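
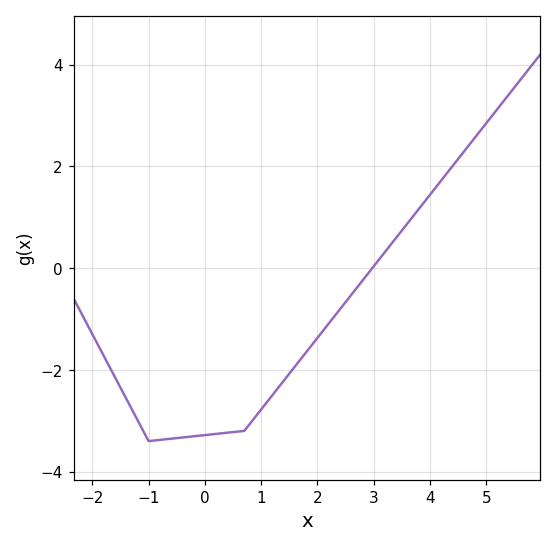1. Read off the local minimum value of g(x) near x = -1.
-3.4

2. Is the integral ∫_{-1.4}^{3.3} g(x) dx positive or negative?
negative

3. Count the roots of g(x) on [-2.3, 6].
1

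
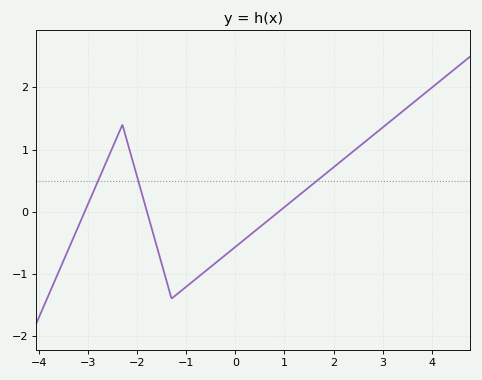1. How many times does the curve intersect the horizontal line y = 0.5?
3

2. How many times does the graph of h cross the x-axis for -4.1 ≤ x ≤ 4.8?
3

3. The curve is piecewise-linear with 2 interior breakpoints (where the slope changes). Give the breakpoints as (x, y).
(-2.3, 1.4); (-1.3, -1.4)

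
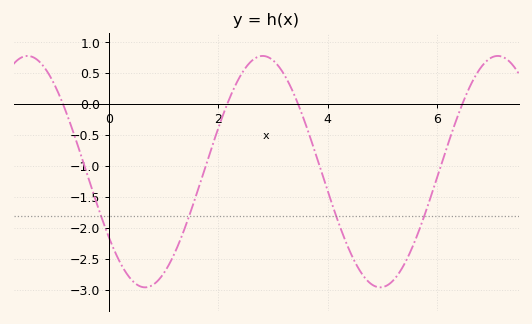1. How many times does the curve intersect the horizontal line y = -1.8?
4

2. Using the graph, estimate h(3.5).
-0.1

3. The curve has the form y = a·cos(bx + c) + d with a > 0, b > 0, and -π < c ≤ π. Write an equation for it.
y = 1.87cos(1.5x + 2.2) - 1.09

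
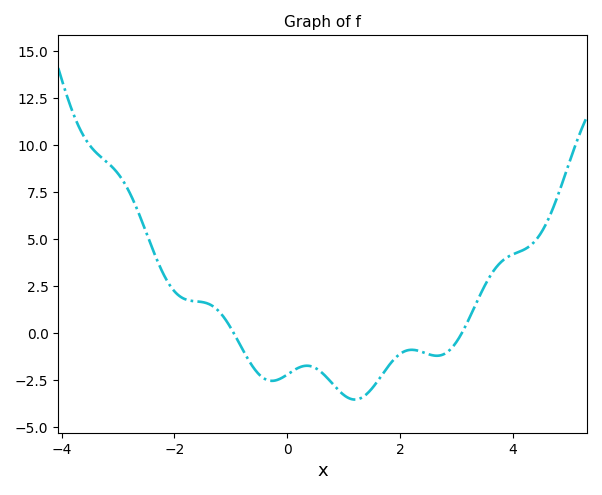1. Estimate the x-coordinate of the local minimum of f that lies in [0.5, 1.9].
1.2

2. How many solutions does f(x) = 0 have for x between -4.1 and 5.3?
2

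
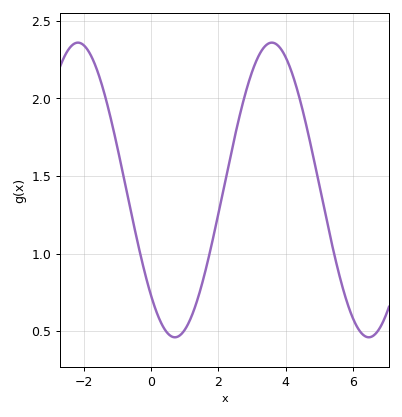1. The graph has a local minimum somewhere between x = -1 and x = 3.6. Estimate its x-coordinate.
0.8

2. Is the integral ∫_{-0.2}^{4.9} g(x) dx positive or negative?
positive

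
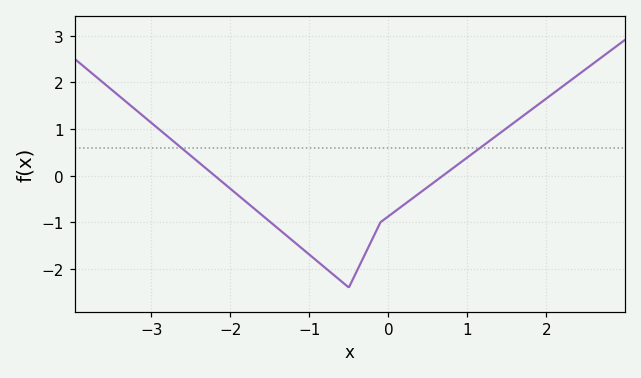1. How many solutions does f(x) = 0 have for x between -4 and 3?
2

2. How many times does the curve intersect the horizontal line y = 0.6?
2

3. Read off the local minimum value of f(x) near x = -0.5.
-2.4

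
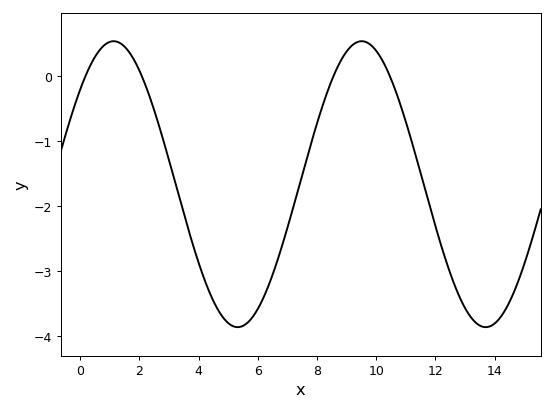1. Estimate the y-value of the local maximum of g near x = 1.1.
0.54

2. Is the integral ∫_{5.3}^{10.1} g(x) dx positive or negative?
negative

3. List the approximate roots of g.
0.179, 2.09, 8.56, 10.5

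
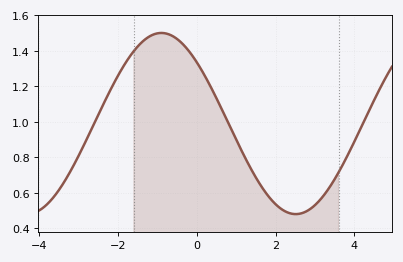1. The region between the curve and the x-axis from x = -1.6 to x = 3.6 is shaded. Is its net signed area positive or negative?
positive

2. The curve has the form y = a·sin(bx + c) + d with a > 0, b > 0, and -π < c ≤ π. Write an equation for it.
y = 0.51sin(0.92x + 2.4) + 0.99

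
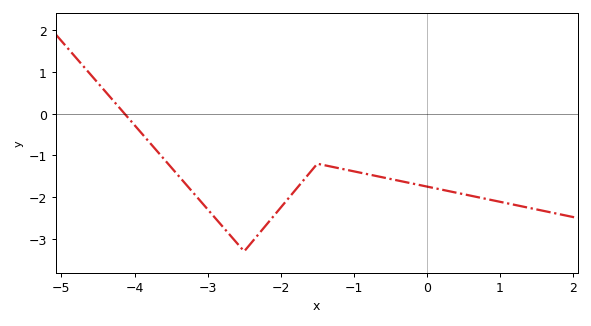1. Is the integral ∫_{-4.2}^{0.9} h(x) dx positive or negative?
negative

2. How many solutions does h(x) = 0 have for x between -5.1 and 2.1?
1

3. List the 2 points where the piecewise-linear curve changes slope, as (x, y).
(-2.5, -3.3); (-1.5, -1.2)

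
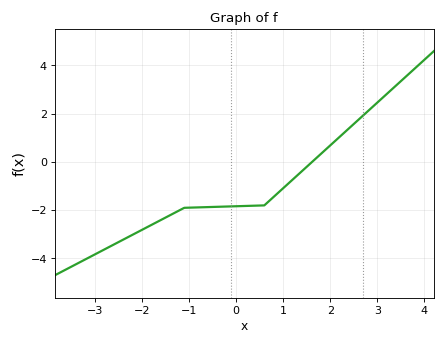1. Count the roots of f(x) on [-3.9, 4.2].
1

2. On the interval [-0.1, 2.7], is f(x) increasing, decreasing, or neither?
increasing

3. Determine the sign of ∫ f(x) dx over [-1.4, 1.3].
negative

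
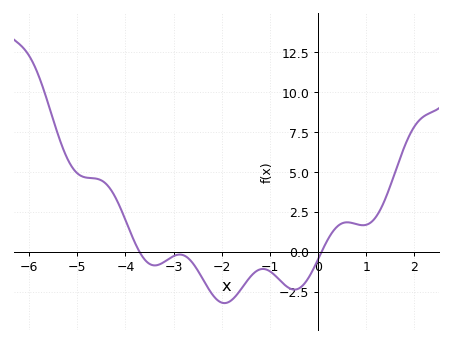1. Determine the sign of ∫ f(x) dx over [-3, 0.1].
negative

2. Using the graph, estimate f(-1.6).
-2.4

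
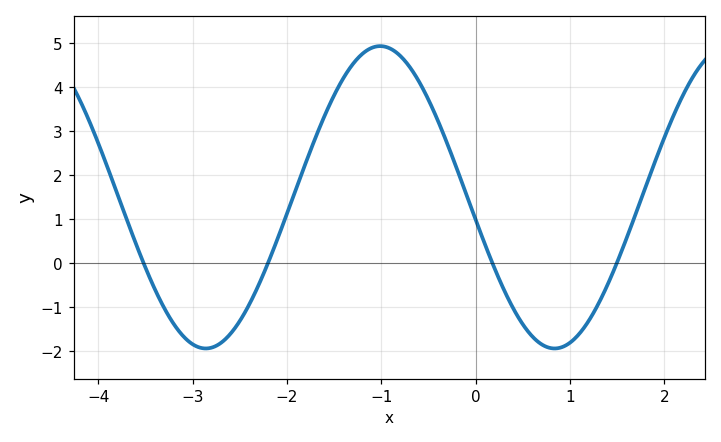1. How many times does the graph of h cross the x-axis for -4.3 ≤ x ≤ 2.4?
4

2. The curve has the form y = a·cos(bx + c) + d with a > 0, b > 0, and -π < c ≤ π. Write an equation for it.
y = 3.44cos(1.7x + 1.72) + 1.5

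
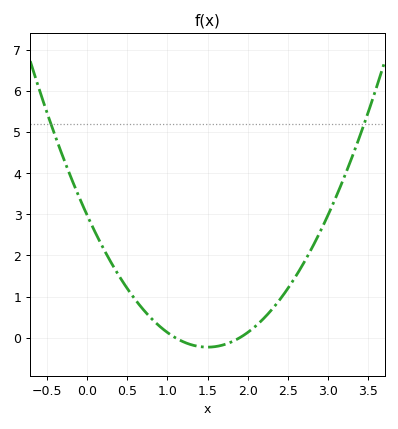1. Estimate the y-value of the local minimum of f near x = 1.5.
-0.227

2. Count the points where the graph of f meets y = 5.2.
2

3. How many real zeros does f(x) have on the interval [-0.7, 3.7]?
2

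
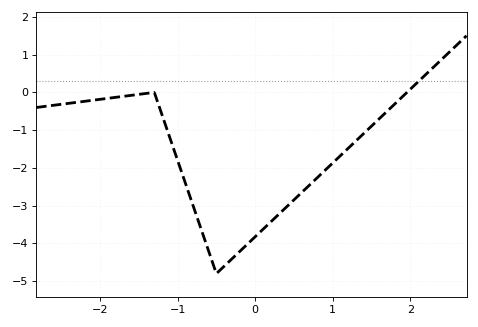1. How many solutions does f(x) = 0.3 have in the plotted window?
1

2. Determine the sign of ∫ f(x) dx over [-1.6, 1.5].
negative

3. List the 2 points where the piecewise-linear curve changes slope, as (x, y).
(-1.3, 0); (-0.5, -4.8)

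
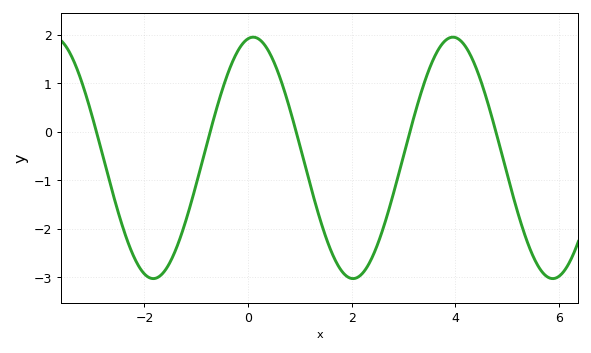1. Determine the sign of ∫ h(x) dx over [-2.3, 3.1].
negative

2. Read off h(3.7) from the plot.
1.74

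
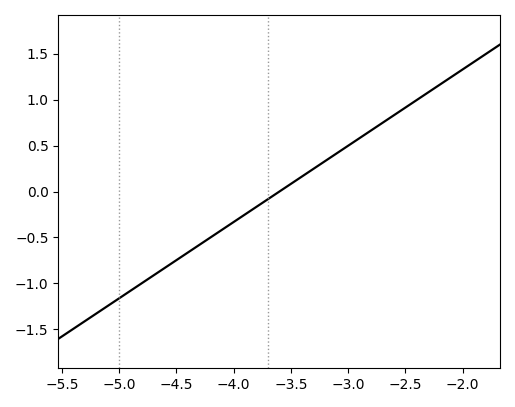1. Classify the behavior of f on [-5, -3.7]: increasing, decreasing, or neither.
increasing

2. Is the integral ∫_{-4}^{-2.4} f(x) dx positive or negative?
positive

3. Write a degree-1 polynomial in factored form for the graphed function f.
y = 0.83(x + 3.6)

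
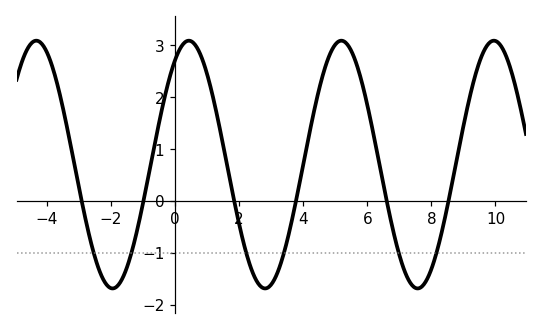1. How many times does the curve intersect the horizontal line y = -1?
6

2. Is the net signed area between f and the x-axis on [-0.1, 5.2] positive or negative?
positive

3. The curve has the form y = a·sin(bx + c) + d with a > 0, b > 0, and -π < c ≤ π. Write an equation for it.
y = 2.39sin(1.3x + 1) + 0.7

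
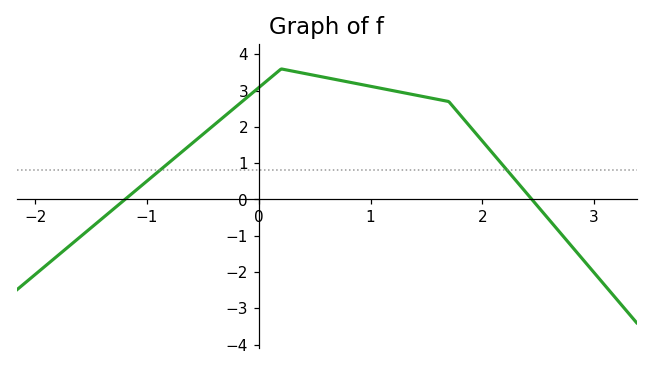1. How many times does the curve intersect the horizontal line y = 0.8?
2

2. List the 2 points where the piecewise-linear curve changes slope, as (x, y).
(0.2, 3.6); (1.7, 2.7)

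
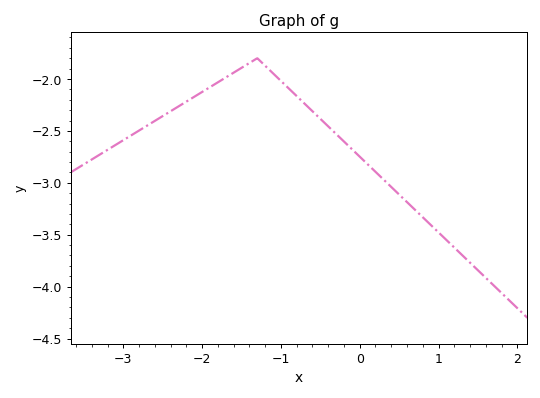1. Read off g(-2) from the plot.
-2.13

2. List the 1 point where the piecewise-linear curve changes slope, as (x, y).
(-1.3, -1.8)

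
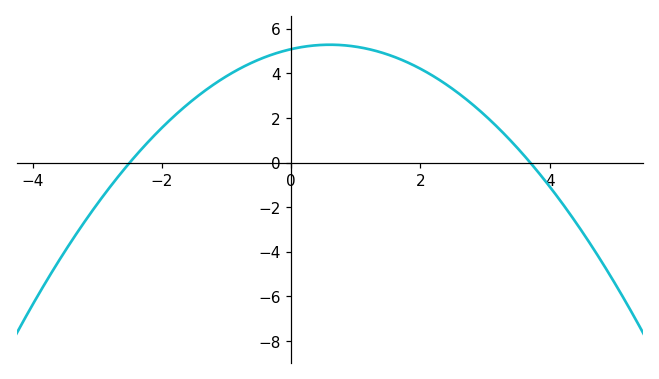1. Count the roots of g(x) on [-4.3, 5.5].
2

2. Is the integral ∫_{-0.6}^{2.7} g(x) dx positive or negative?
positive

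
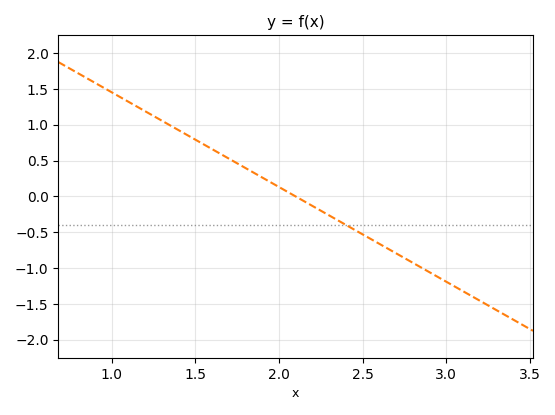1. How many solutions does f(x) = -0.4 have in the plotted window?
1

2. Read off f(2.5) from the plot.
-0.55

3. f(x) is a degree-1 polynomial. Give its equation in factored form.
y = -1.32(x - 2.1)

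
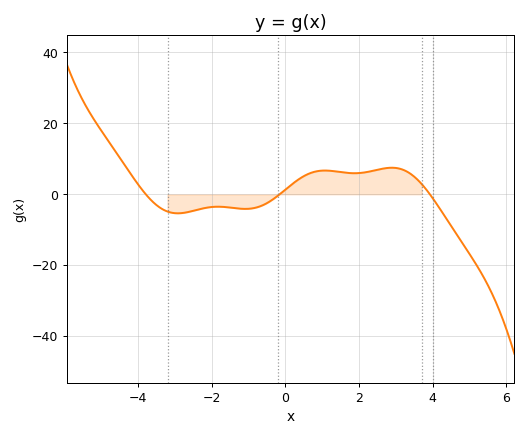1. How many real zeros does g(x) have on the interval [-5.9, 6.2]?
3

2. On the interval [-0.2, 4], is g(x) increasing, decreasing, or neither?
neither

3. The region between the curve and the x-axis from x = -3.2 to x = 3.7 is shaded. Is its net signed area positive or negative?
positive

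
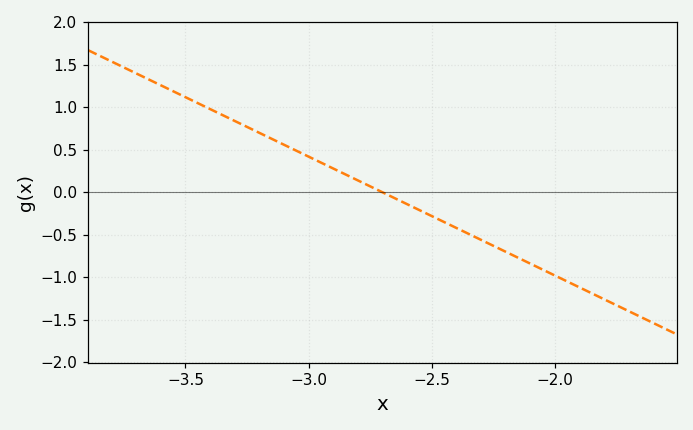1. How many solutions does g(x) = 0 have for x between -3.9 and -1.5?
1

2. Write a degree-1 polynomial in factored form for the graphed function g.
y = -1.4(x + 2.7)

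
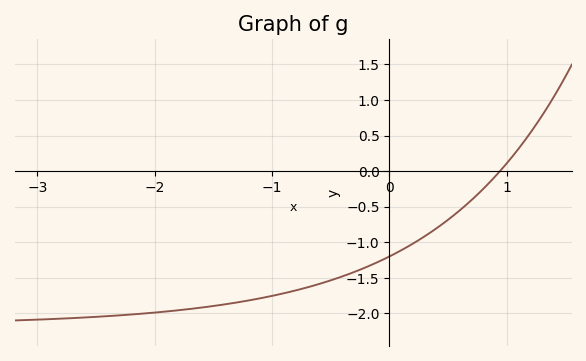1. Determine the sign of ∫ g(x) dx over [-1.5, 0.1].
negative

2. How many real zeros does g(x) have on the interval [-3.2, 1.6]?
1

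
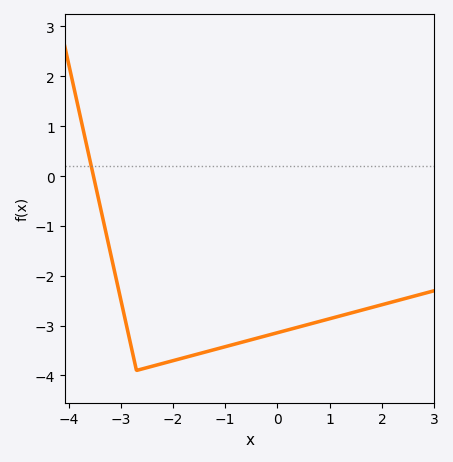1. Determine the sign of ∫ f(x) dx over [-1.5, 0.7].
negative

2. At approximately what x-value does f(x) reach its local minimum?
-2.7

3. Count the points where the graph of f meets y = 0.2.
1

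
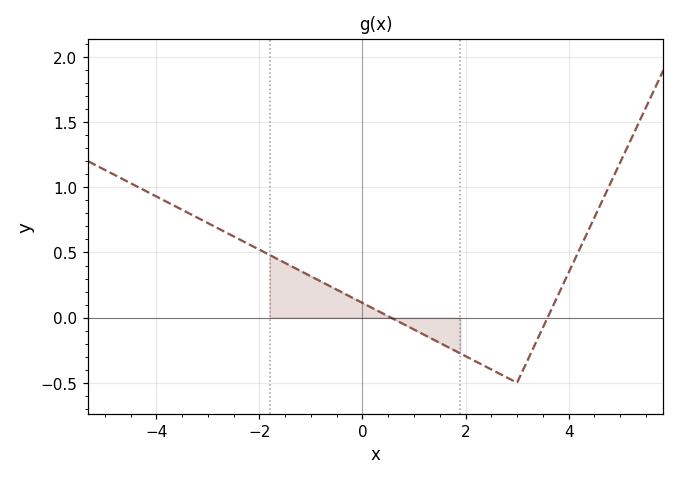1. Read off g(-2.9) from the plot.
0.705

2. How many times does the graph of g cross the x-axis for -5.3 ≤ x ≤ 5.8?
2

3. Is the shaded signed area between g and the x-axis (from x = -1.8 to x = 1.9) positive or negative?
positive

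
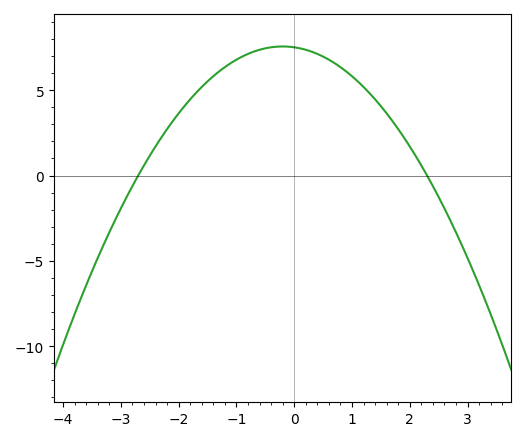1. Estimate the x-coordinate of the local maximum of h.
-0.2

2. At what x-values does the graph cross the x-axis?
-2.7, 2.3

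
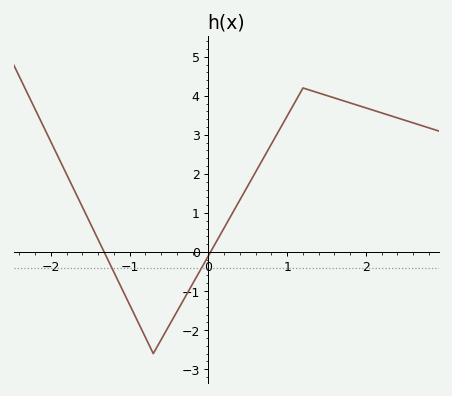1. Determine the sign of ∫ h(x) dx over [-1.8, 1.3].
positive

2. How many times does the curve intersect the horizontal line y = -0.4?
2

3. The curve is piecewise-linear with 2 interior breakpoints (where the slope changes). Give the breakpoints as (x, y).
(-0.7, -2.6); (1.2, 4.2)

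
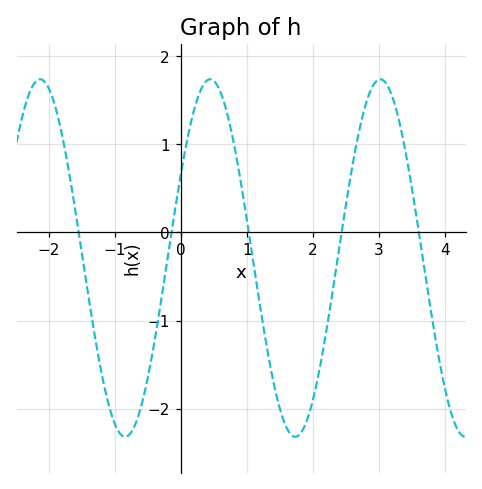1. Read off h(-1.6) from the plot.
0.276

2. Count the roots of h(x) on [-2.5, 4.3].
5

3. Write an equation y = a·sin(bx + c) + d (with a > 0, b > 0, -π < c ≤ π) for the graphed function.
y = 2.03sin(2.44x + 0.48) - 0.29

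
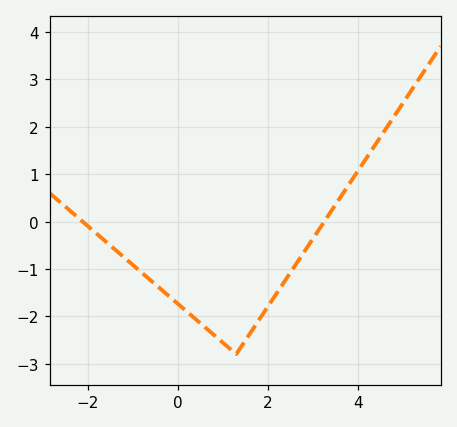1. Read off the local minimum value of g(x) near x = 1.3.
-2.8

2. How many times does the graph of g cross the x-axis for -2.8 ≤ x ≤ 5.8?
2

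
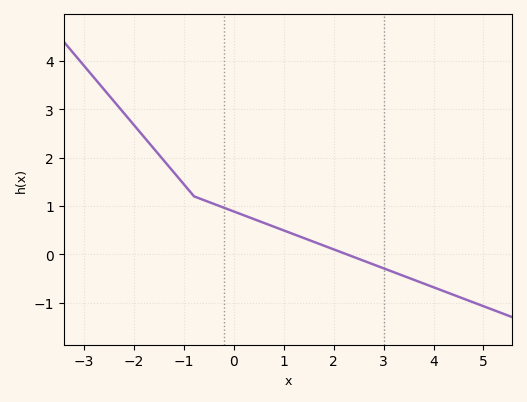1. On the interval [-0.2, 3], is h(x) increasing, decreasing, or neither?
decreasing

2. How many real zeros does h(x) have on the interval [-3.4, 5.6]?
1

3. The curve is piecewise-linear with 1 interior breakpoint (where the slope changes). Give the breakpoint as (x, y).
(-0.8, 1.2)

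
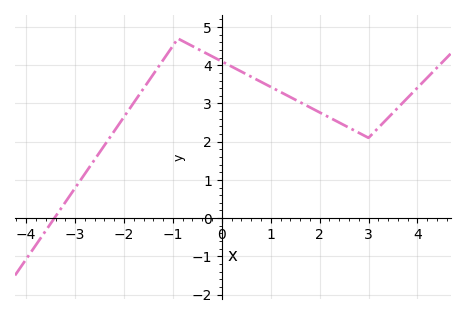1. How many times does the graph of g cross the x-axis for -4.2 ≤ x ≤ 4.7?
1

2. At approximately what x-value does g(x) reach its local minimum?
3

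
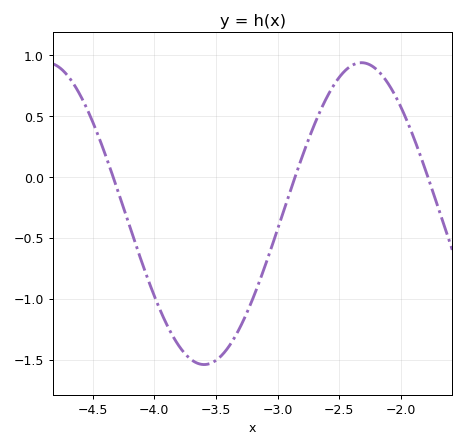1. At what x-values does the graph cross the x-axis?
-4.35, -2.85, -1.8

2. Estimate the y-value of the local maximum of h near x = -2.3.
0.95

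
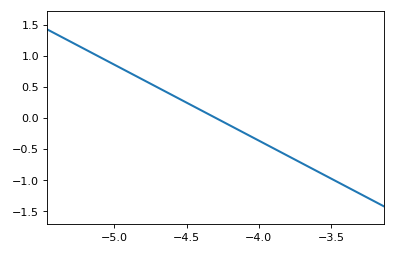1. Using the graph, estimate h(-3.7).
-0.75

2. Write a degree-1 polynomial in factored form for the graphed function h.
y = -1.22(x + 4.3)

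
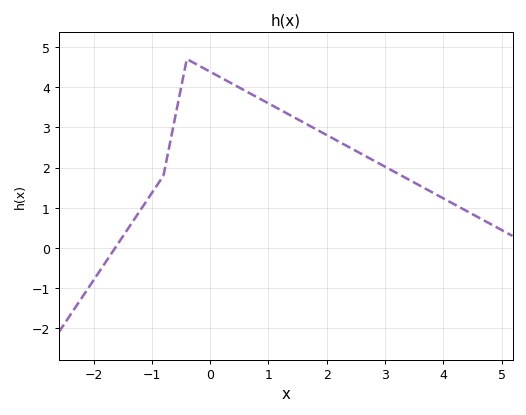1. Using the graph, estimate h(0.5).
4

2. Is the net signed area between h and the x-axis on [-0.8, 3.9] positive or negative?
positive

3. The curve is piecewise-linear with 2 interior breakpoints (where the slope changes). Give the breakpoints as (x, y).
(-0.8, 1.8); (-0.4, 4.7)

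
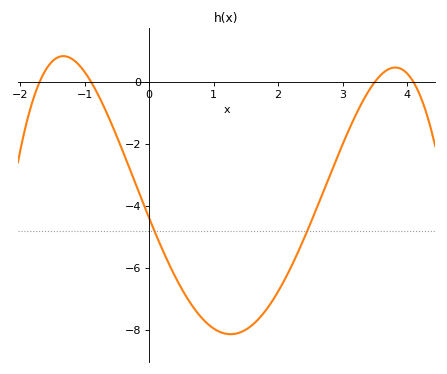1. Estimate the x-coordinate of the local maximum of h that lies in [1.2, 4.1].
3.8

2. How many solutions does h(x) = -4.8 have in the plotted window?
2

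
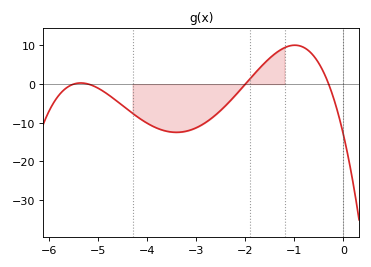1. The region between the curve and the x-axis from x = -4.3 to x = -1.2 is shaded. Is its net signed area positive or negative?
negative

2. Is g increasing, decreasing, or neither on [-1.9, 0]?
neither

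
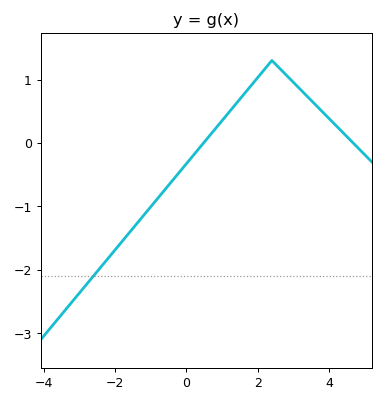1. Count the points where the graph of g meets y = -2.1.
1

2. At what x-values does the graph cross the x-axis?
0.483, 4.68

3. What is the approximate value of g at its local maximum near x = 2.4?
1.3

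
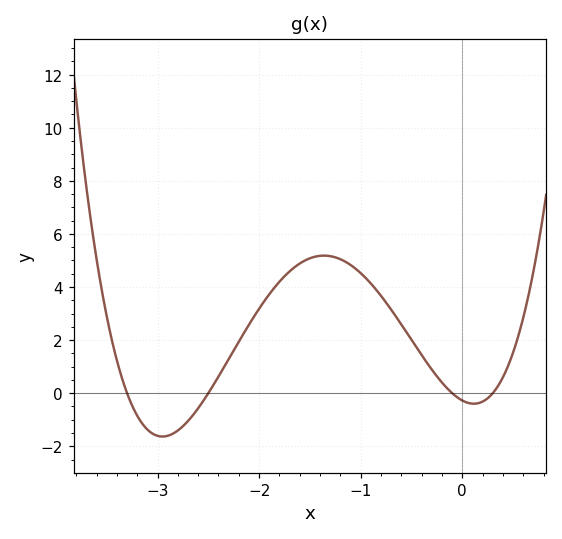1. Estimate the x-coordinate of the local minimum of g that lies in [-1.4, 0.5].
0.114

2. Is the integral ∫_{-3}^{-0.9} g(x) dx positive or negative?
positive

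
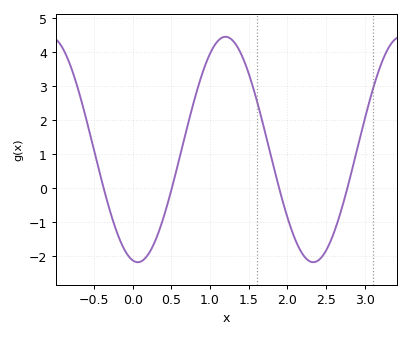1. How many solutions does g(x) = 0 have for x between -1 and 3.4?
4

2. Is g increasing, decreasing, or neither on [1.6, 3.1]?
neither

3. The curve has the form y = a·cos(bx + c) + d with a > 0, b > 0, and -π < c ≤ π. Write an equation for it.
y = 3.31cos(2.8x + 3) + 1.14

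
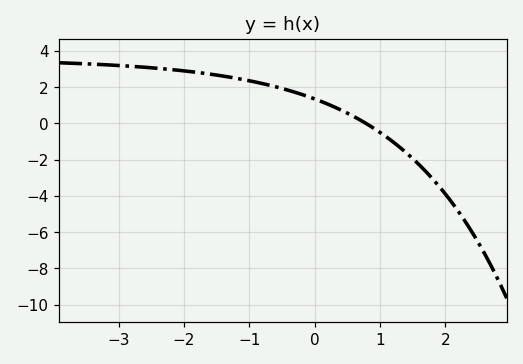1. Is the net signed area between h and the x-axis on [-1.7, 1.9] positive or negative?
positive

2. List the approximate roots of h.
0.8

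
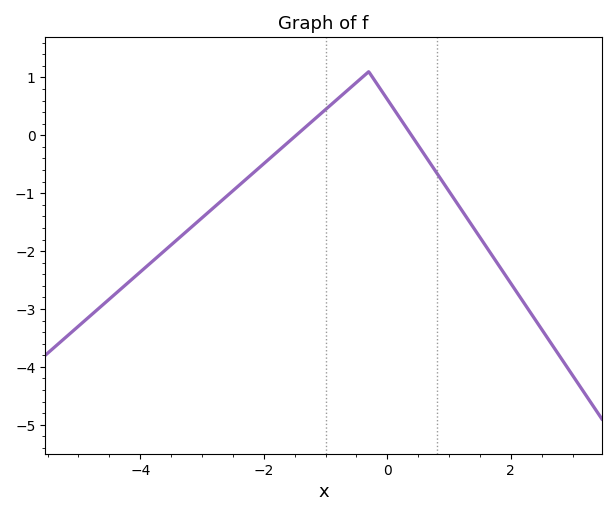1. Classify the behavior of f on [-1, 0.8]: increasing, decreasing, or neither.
neither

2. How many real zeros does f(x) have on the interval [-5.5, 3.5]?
2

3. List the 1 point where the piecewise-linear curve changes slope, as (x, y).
(-0.3, 1.1)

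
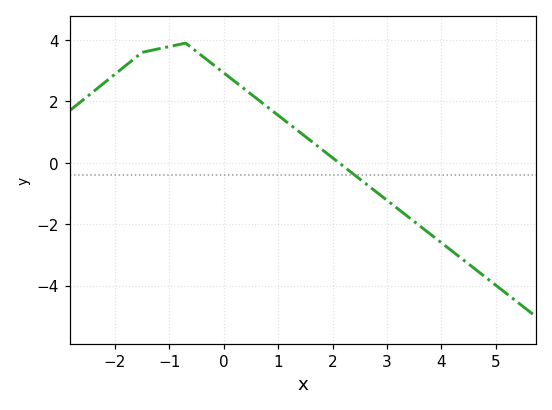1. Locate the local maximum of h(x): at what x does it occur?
-0.699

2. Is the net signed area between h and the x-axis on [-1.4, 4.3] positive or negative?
positive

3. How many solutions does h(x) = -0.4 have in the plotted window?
1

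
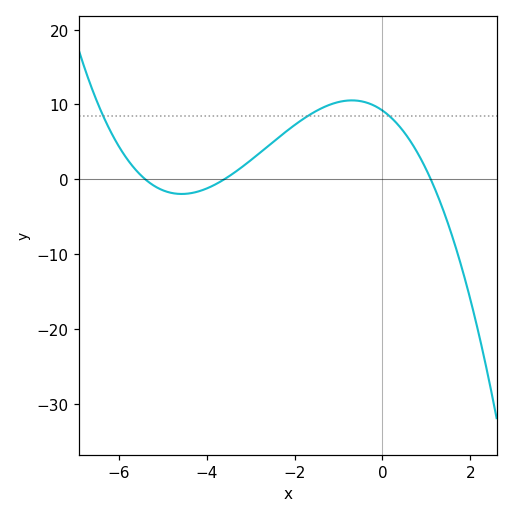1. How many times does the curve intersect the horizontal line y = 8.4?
3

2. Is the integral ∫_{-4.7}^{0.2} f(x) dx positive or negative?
positive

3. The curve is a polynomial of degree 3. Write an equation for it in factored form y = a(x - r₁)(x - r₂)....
y = -0.43(x + 5.4)(x + 3.6)(x - 1.1)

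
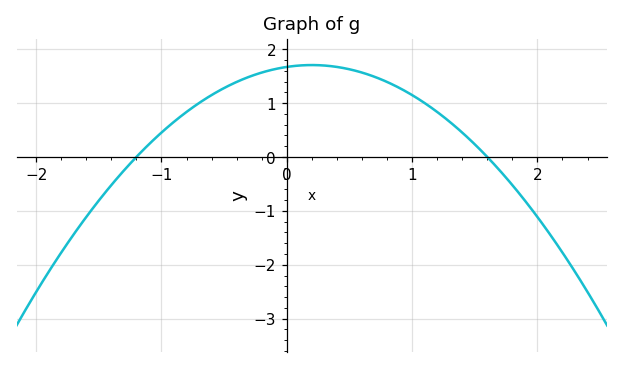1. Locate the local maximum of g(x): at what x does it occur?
0.2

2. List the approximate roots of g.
-1.2, 1.6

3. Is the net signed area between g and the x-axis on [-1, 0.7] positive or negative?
positive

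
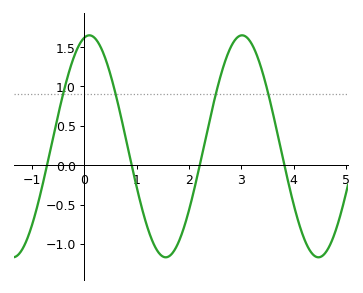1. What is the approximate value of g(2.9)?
1.6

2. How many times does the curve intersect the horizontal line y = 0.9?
4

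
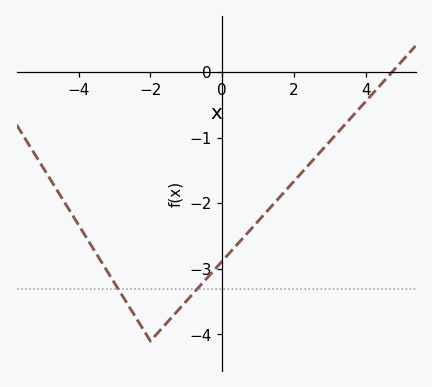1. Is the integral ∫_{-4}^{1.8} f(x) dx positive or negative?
negative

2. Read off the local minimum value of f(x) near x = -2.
-4.1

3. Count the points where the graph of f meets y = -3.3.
2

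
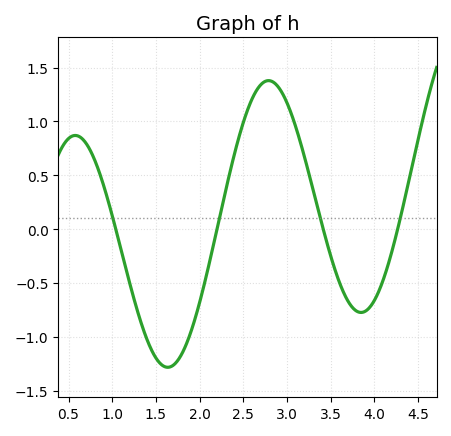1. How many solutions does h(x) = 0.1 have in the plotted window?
4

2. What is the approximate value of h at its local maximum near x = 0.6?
0.85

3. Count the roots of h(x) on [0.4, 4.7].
4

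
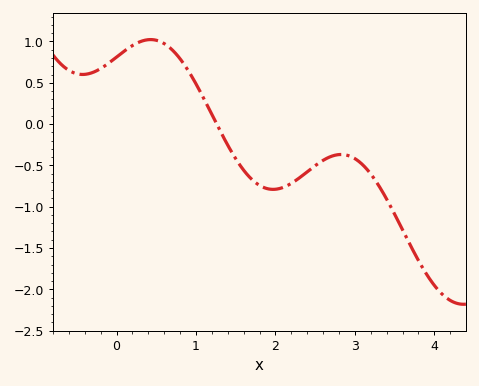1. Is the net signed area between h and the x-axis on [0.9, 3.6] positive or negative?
negative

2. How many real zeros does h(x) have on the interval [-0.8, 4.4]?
1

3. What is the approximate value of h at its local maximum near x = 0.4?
1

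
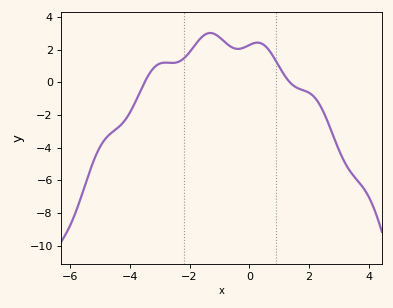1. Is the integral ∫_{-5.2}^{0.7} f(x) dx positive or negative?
positive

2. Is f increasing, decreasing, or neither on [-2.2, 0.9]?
neither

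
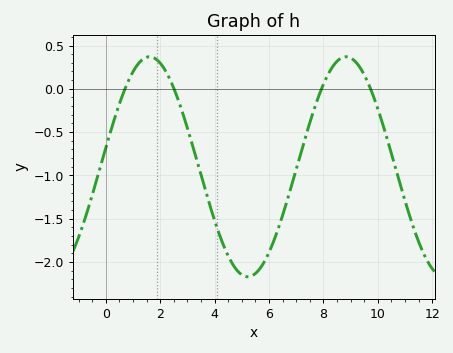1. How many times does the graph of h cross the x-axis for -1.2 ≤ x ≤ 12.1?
4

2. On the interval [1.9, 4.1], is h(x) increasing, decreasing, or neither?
decreasing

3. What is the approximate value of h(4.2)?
-1.7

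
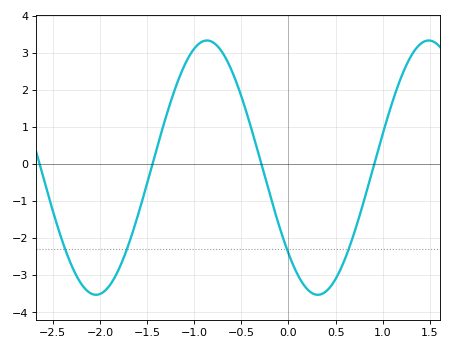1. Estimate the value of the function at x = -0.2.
-0.8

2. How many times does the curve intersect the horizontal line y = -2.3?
4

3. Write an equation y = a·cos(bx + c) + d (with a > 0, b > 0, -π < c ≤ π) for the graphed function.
y = 3.43cos(2.7x + 2.3) - 0.1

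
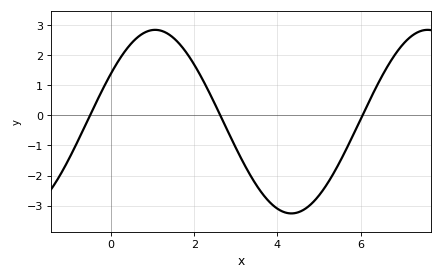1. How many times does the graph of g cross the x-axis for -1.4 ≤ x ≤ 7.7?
3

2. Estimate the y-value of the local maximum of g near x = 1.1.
2.84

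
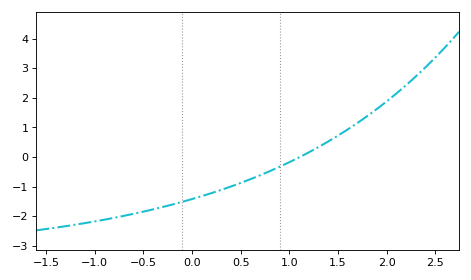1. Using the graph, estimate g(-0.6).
-1.9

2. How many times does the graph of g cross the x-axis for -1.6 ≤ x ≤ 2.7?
1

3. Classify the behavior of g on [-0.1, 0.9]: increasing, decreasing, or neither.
increasing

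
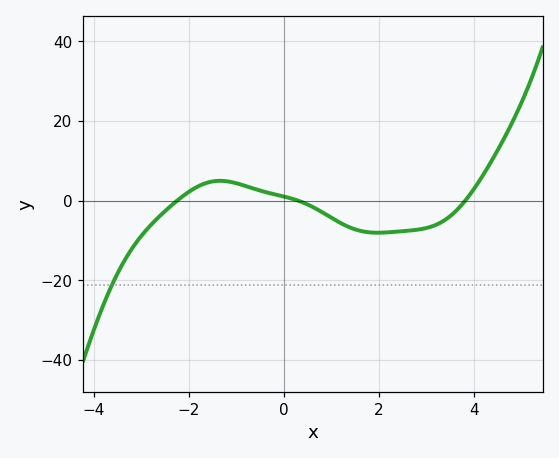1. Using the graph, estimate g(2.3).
-7.89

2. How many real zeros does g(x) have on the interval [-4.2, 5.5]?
3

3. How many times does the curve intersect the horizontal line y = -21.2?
1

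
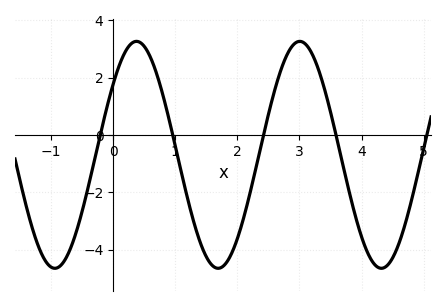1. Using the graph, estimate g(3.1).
3.17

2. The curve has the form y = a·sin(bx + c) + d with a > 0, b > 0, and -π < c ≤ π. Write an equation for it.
y = 3.96sin(2.39x + 0.672) - 0.69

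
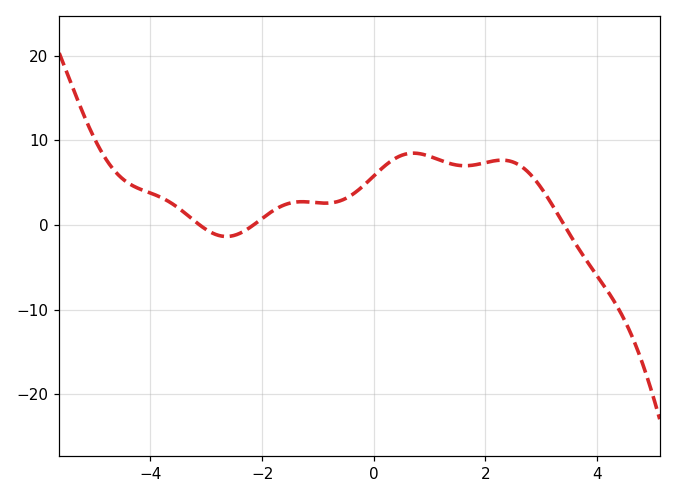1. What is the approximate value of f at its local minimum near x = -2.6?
-1.36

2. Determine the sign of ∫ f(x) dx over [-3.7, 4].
positive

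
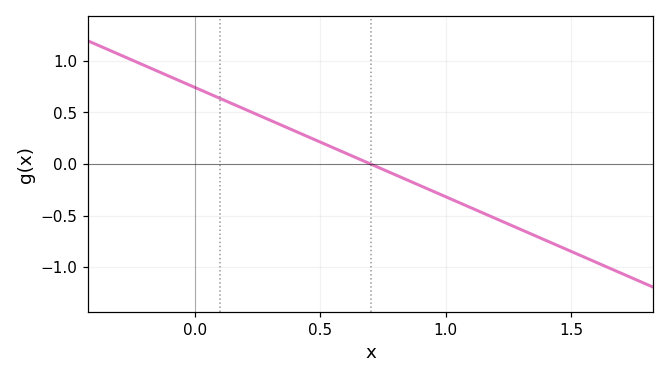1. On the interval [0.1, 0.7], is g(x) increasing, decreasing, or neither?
decreasing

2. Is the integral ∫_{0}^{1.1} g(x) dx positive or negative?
positive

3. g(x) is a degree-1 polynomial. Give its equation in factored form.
y = -1.06(x - 0.7)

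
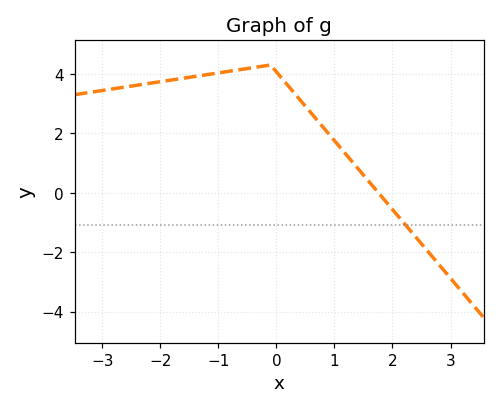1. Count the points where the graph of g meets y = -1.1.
1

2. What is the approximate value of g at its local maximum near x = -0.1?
4.3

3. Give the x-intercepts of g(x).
1.76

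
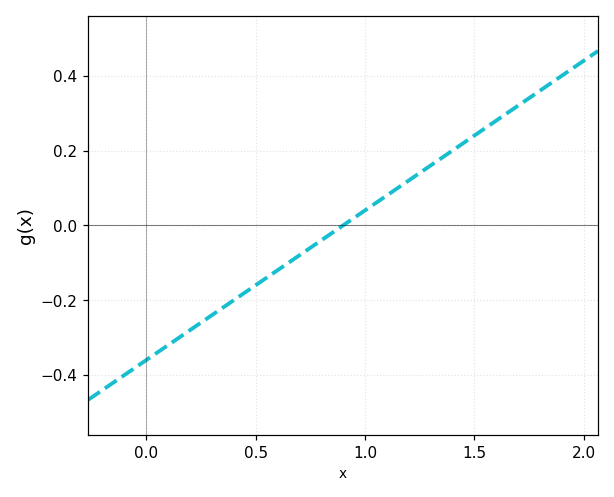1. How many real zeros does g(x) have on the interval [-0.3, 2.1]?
1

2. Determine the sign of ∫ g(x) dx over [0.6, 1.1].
negative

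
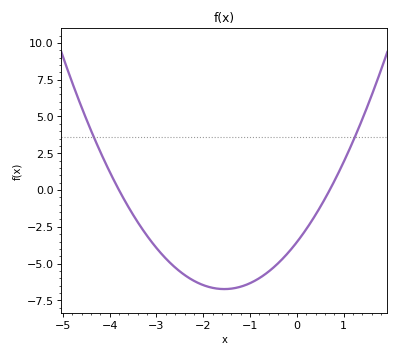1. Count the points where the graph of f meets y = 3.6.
2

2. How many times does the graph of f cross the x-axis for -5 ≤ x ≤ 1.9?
2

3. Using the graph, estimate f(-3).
-4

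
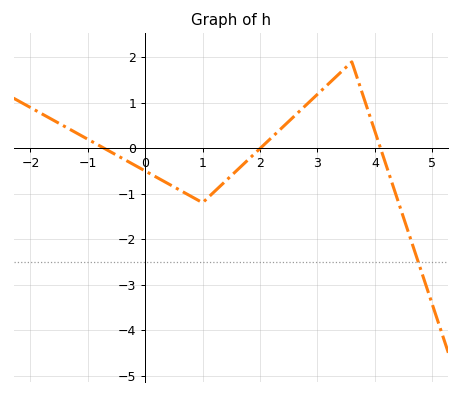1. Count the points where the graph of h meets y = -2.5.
1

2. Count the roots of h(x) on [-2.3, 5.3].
3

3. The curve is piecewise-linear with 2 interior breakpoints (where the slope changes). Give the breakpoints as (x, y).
(1, -1.2); (3.6, 1.9)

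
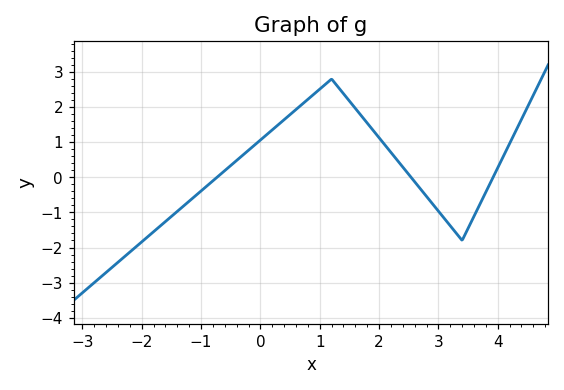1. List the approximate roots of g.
-0.8, 2.6, 4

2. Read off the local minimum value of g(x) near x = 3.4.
-1.8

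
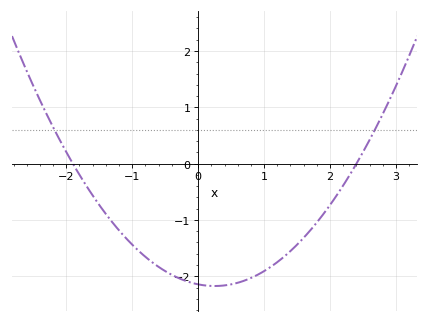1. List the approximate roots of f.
-1.9, 2.4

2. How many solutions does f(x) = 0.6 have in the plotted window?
2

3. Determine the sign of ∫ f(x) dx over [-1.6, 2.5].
negative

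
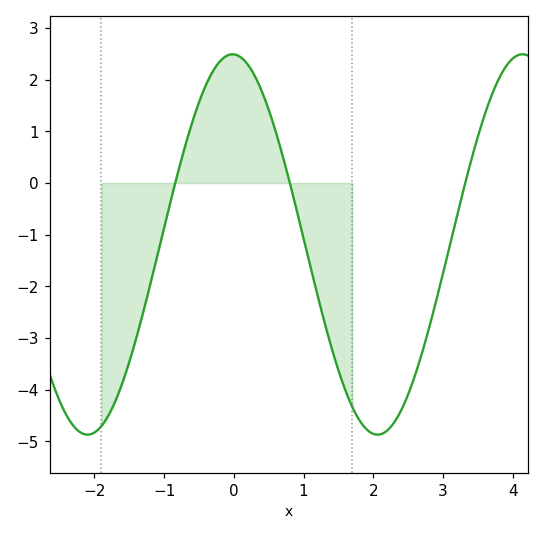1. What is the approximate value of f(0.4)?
1.8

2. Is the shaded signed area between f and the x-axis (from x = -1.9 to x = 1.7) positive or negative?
negative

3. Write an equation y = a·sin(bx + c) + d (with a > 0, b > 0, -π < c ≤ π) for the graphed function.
y = 3.68sin(1.5x + 1.6) - 1.19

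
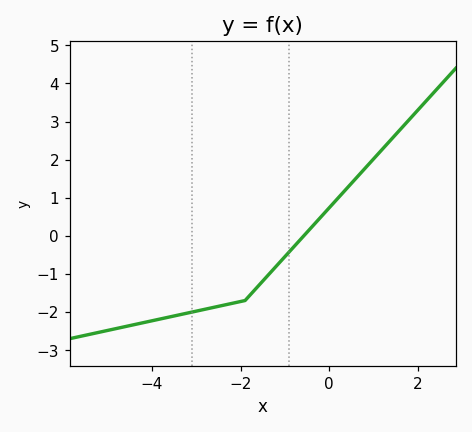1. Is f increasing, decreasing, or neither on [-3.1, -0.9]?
increasing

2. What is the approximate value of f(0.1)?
0.866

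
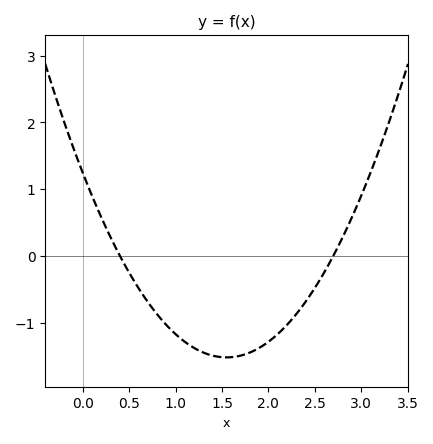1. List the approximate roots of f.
0.4, 2.7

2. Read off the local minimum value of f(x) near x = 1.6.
-1.52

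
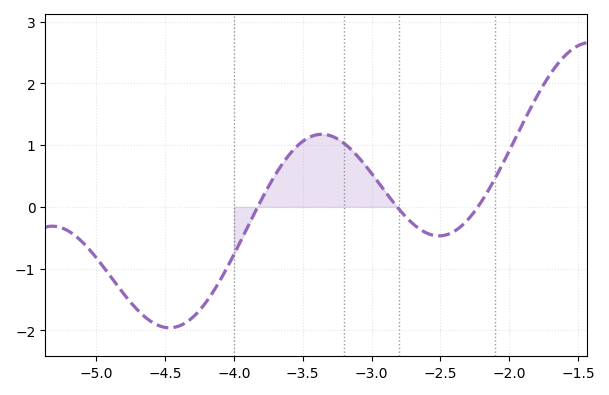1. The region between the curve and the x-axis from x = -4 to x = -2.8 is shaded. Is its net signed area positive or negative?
positive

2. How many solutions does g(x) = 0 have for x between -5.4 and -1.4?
3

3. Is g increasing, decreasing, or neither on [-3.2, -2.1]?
neither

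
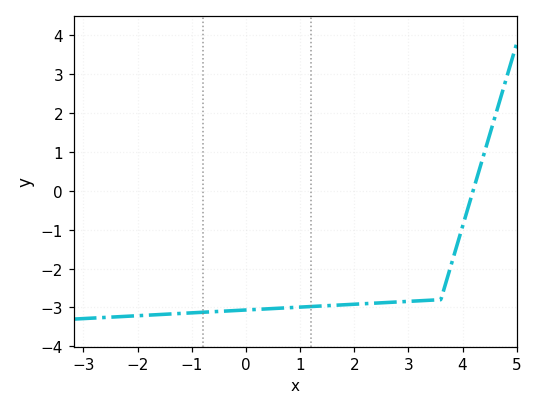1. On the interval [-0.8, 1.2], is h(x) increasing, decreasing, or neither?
increasing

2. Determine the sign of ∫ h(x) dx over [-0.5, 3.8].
negative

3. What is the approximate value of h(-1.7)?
-3.19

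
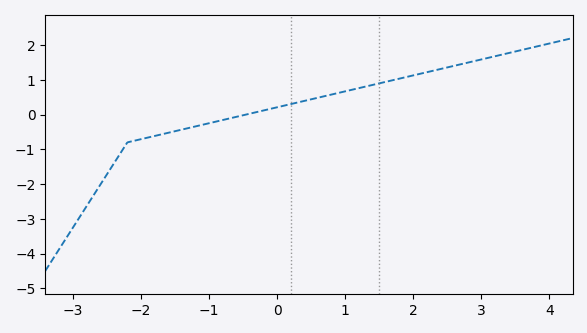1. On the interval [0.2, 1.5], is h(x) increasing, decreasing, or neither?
increasing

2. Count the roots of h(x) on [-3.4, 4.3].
1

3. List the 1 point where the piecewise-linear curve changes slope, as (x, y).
(-2.2, -0.8)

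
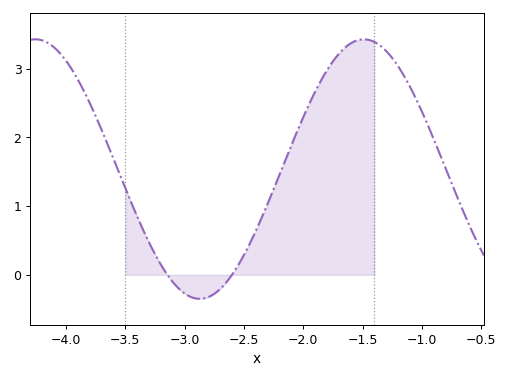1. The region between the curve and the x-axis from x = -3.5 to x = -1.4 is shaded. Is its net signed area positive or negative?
positive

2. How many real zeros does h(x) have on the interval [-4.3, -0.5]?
2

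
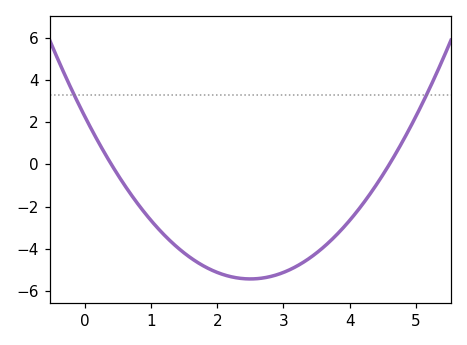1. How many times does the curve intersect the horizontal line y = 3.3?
2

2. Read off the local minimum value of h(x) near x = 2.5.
-5.4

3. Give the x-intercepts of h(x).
0.4, 4.6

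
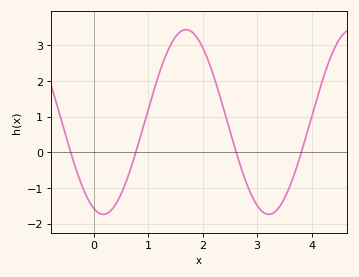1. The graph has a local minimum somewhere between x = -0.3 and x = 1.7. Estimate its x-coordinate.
0.2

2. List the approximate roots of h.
-0.4, 0.8, 2.6, 3.8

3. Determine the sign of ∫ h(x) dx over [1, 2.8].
positive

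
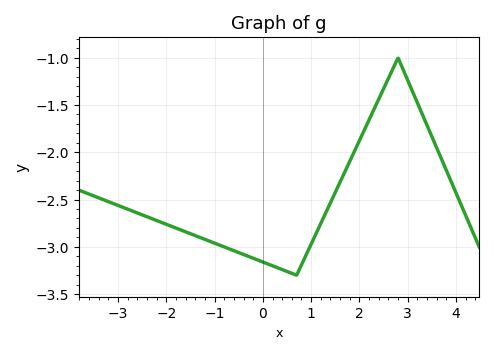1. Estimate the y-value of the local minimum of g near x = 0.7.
-3.3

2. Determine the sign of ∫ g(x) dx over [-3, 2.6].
negative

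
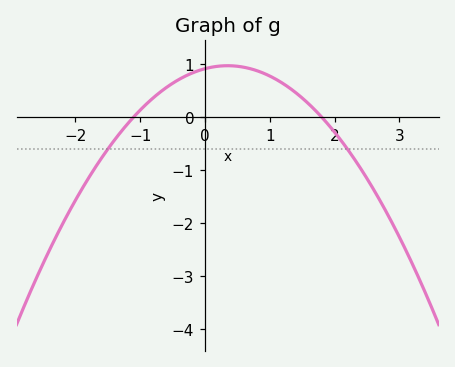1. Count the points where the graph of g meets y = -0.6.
2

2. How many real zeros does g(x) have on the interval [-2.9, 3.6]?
2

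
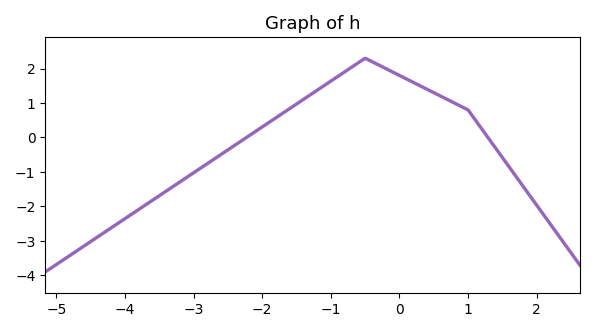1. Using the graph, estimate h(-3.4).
-1.56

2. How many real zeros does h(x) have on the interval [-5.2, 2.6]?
2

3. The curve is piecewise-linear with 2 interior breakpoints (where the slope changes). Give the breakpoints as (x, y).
(-0.5, 2.3); (1, 0.8)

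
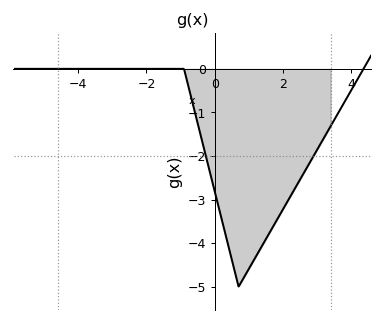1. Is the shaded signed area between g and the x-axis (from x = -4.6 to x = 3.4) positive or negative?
negative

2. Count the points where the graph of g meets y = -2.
2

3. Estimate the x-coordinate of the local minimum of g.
0.6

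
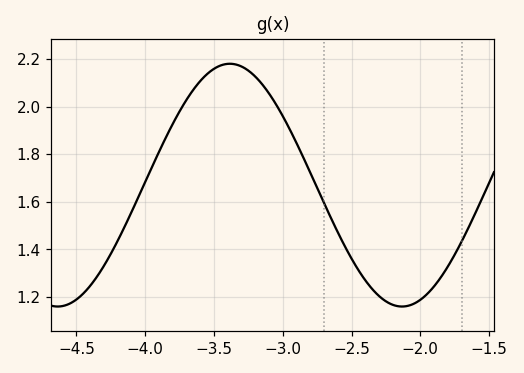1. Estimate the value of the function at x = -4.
1.68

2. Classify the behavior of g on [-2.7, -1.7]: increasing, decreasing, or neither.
neither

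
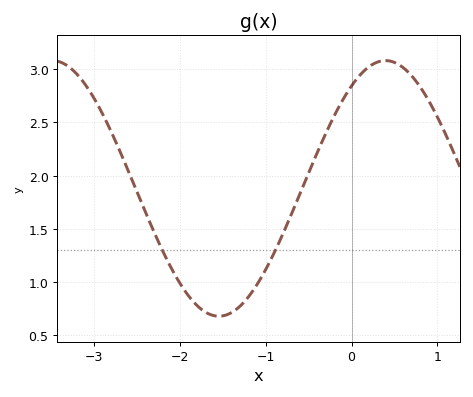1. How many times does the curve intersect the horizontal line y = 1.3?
2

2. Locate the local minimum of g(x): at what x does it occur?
-1.5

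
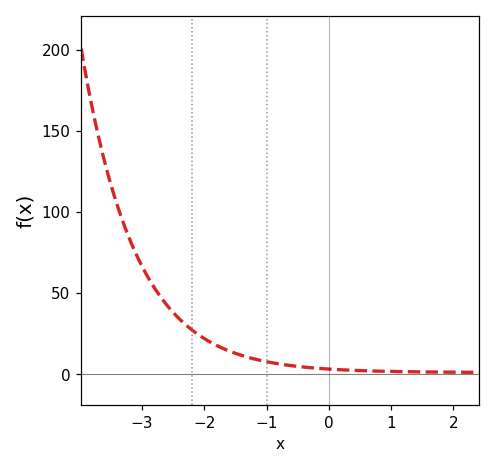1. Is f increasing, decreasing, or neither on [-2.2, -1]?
decreasing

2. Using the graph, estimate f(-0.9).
7.04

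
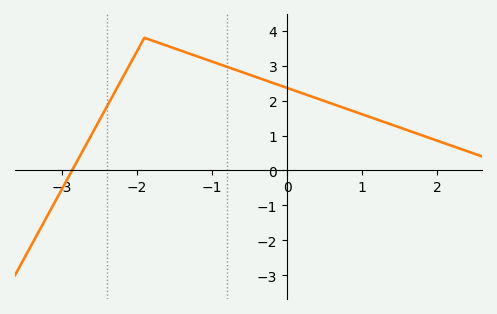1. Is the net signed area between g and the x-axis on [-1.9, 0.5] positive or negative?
positive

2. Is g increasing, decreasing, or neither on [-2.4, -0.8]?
neither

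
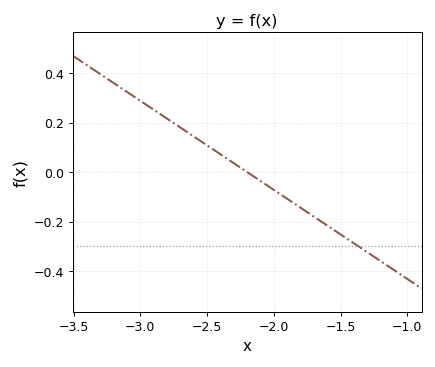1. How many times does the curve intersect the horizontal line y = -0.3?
1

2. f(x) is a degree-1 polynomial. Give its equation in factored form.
y = -0.36(x + 2.2)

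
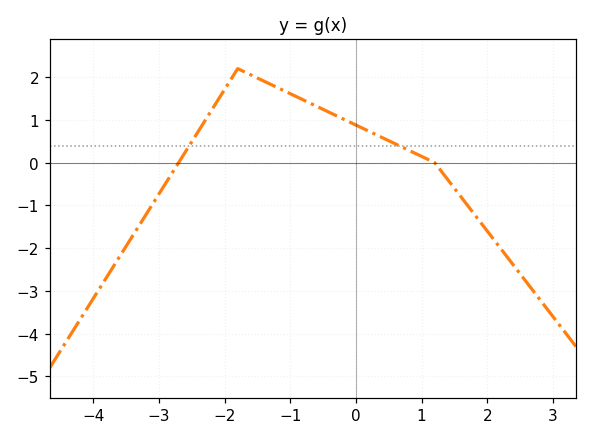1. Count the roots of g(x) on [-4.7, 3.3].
2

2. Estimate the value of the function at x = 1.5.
-0.6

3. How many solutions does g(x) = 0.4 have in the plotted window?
2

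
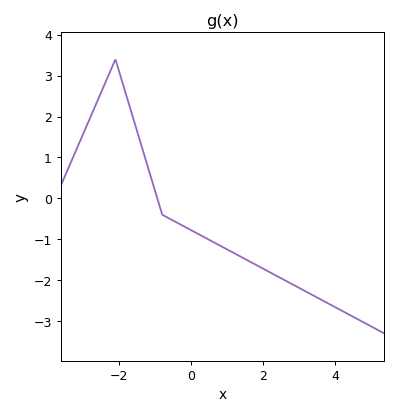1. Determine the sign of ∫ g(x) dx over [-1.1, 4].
negative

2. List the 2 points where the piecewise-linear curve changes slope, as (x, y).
(-2.1, 3.4); (-0.8, -0.4)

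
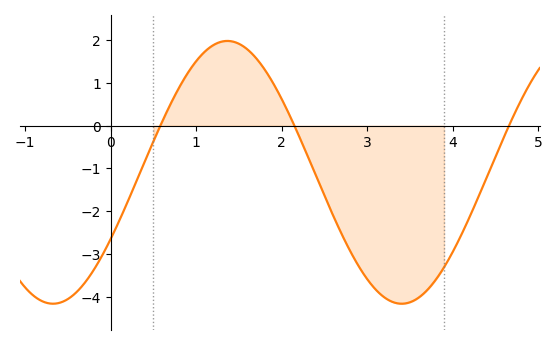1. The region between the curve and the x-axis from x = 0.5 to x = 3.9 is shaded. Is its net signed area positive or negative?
negative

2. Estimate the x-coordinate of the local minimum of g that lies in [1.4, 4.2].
3.4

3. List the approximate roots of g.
0.581, 2.15, 4.66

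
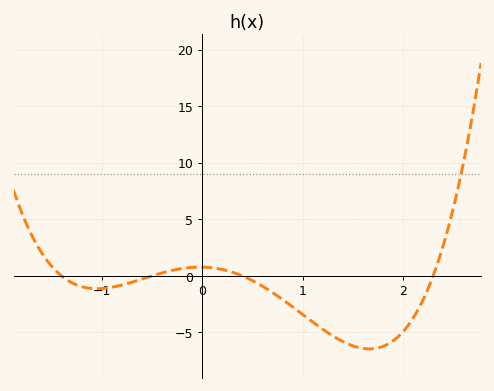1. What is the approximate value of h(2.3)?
0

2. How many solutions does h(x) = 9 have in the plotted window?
1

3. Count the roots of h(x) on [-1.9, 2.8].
4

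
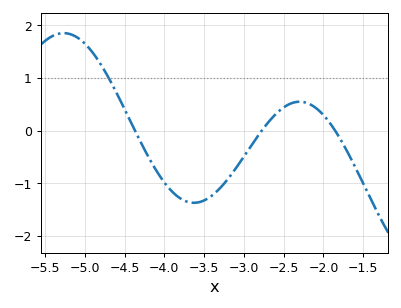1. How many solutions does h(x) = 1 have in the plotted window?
1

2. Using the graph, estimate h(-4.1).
-0.762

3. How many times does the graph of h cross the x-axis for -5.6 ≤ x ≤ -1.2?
3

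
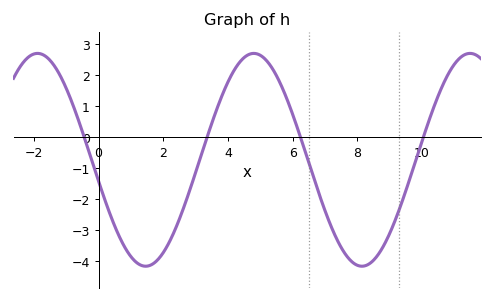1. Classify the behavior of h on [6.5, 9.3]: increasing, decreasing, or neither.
neither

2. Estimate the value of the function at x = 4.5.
2.56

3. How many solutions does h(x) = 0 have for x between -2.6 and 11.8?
4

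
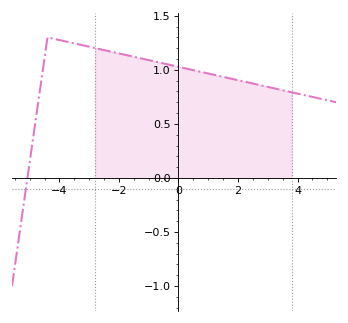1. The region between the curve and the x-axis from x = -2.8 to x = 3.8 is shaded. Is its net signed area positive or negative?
positive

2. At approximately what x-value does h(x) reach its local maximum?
-4.4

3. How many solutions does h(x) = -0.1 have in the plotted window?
1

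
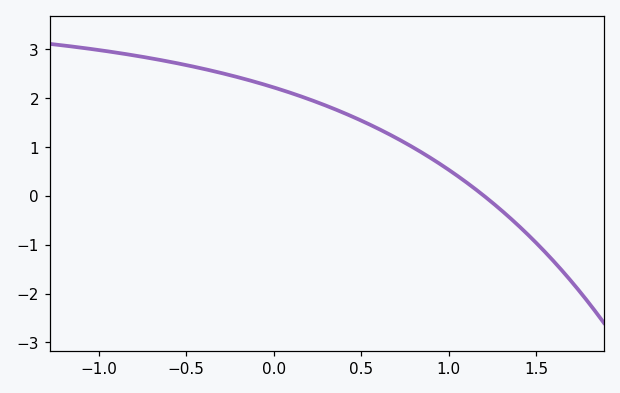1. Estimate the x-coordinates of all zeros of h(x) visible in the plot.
1.2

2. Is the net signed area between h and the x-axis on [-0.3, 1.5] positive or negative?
positive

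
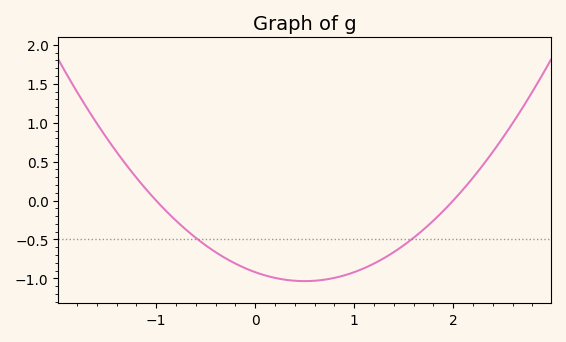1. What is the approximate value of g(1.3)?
-0.741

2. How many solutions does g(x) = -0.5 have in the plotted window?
2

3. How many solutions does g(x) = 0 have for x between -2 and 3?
2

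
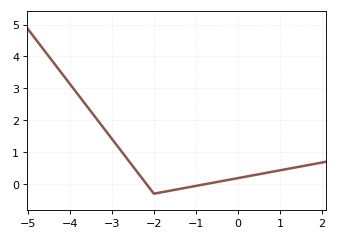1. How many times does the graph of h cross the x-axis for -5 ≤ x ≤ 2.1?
2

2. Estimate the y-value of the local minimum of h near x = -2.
-0.3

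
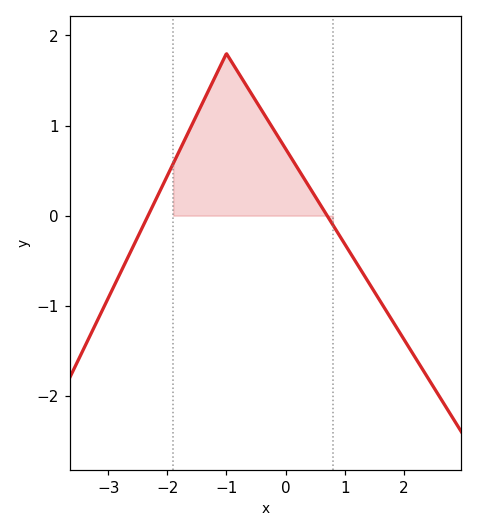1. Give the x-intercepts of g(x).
-2.3, 0.7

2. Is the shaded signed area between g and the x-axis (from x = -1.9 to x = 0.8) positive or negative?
positive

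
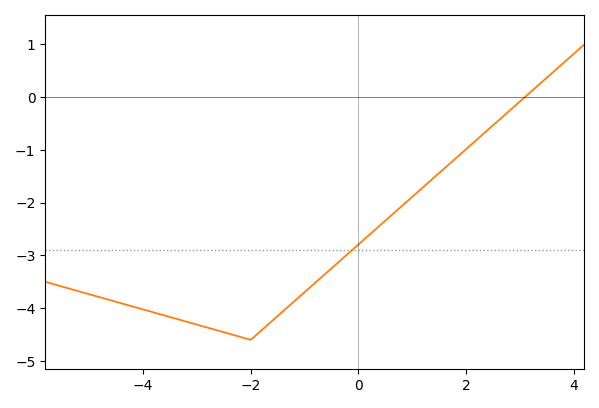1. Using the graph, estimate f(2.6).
-0.445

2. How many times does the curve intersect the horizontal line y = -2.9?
1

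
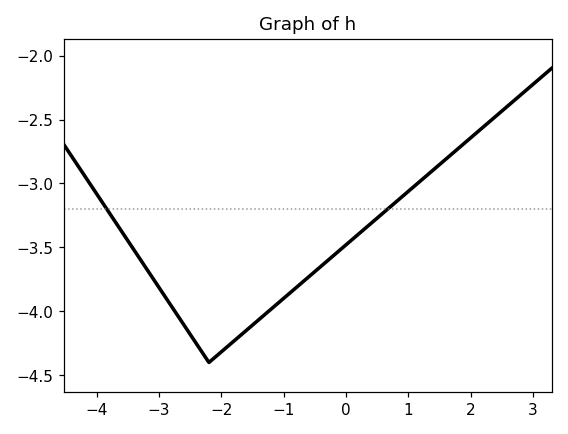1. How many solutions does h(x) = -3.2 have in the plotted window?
2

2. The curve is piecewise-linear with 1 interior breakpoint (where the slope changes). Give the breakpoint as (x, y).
(-2.2, -4.4)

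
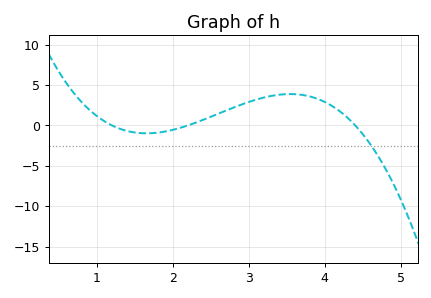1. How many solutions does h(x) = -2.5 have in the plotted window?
1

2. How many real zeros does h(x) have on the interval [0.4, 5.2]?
3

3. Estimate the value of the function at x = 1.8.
-0.899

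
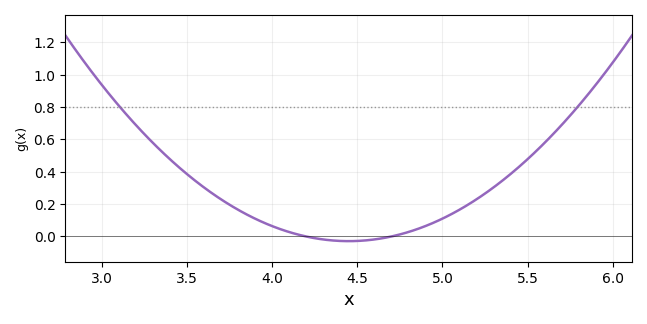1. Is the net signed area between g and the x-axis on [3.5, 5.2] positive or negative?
positive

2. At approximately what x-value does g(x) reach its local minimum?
4.45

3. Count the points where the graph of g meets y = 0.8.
2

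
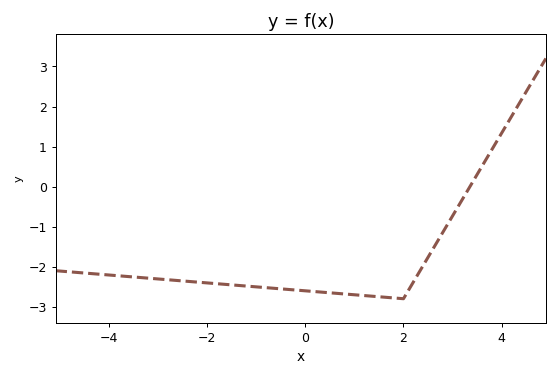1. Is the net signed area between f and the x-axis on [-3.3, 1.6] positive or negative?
negative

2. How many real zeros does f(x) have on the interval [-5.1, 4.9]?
1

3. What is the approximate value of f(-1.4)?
-2.46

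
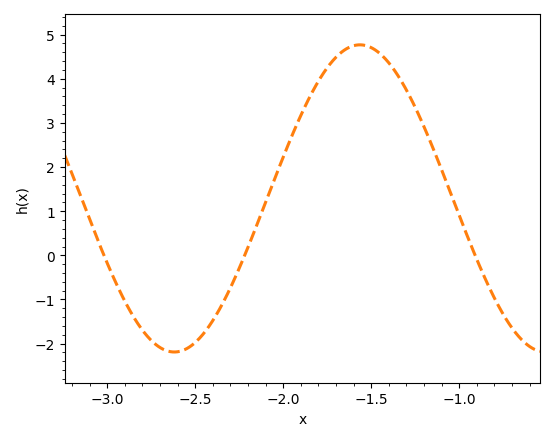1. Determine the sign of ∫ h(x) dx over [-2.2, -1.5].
positive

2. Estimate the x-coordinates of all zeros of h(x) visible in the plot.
-3.02, -2.22, -0.91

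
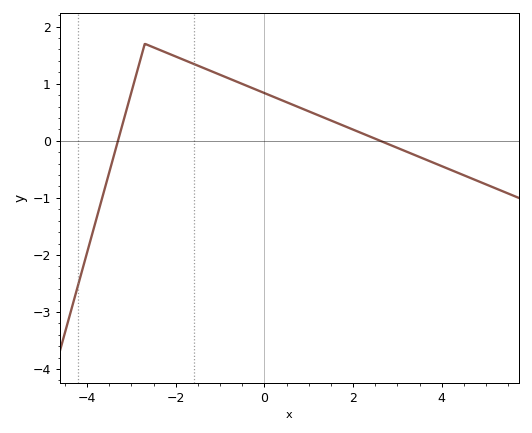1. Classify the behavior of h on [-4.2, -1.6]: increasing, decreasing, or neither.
neither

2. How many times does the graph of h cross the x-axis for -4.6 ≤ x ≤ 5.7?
2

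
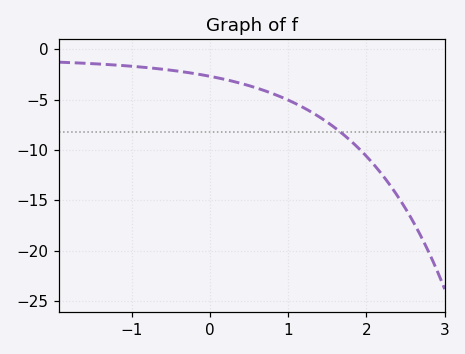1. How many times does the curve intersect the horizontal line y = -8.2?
1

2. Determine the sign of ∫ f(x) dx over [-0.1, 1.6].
negative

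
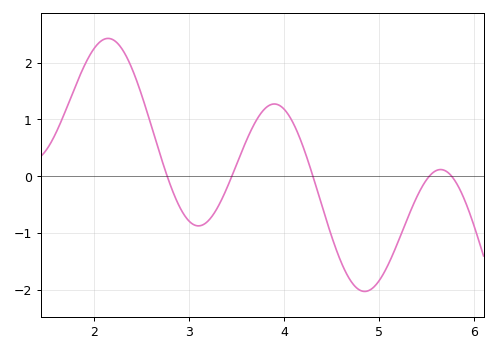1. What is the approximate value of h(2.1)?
2.4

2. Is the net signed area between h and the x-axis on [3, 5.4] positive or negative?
negative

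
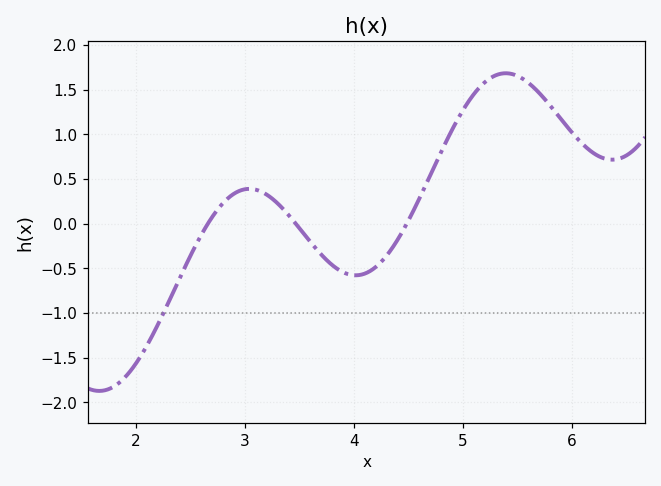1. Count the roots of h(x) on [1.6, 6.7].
3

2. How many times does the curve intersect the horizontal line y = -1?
1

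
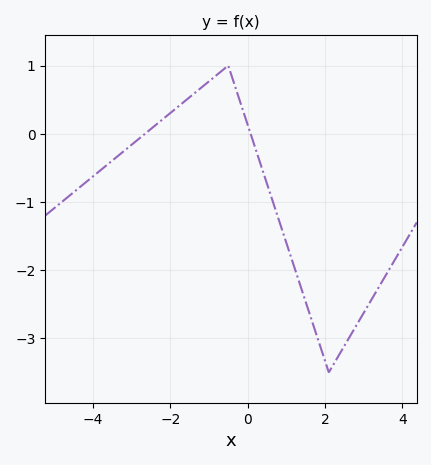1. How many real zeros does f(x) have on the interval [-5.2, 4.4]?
2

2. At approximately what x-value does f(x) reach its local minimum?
2.2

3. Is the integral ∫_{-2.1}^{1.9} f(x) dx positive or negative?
negative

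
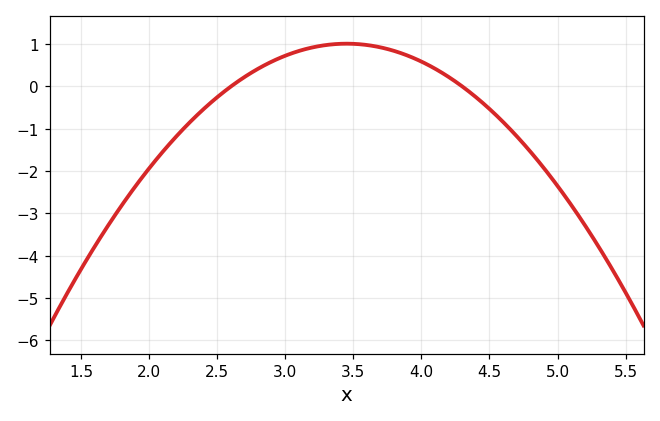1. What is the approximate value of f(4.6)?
-0.8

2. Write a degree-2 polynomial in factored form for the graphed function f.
y = -1.4(x - 2.6)(x - 4.3)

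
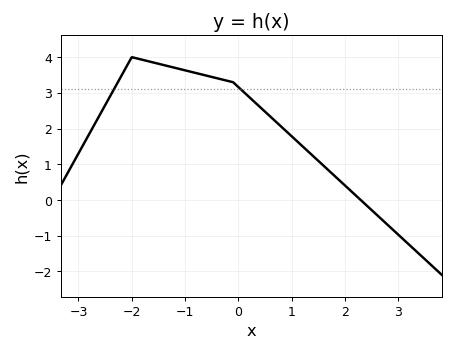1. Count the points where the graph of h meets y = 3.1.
2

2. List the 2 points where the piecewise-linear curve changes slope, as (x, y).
(-2, 4); (-0.1, 3.3)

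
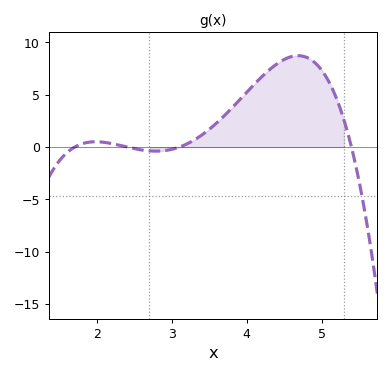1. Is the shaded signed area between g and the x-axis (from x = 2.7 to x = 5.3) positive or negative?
positive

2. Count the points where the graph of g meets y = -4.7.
1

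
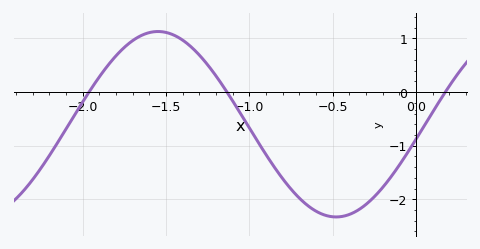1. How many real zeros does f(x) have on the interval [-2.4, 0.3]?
3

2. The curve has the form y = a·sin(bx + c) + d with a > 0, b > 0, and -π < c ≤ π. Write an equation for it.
y = 1.73sin(2.94x - 0.162) - 0.6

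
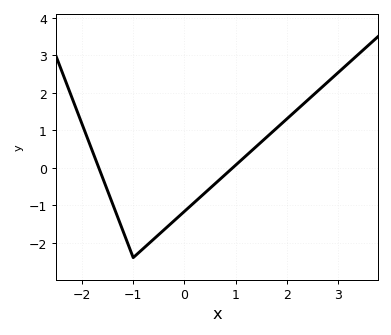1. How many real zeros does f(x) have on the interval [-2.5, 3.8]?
2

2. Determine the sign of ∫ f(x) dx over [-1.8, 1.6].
negative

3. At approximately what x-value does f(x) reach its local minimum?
-1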